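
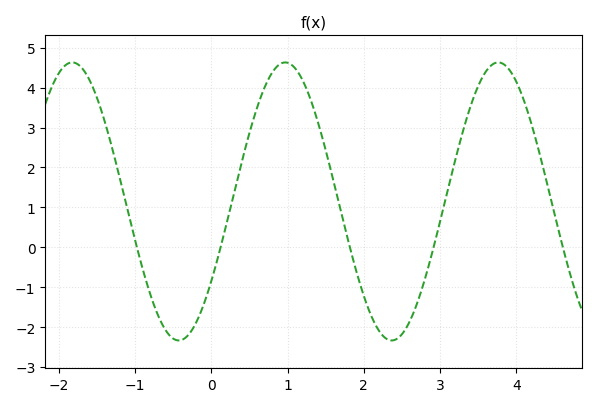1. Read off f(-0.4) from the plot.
-2.32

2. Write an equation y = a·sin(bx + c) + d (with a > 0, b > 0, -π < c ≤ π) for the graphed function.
y = 3.48sin(2.25x - 0.612) + 1.15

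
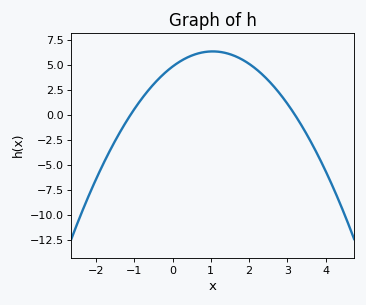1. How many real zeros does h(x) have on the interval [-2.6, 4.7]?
2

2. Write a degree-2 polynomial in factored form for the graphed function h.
y = -1.37(x + 1.1)(x - 3.2)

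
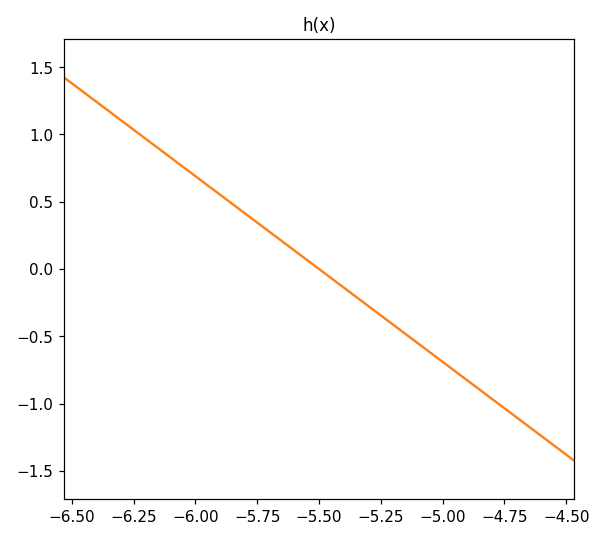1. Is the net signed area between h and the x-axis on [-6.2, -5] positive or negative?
positive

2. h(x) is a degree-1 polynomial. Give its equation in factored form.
y = -1.38(x + 5.5)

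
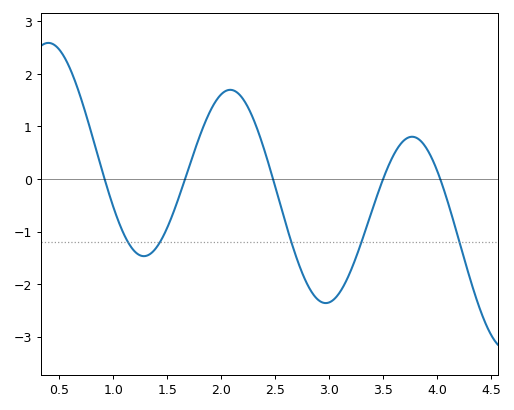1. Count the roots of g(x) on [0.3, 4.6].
5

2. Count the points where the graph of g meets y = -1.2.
5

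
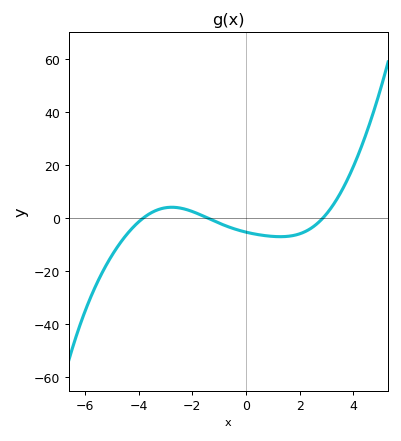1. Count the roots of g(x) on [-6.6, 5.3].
3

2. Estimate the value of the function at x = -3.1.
4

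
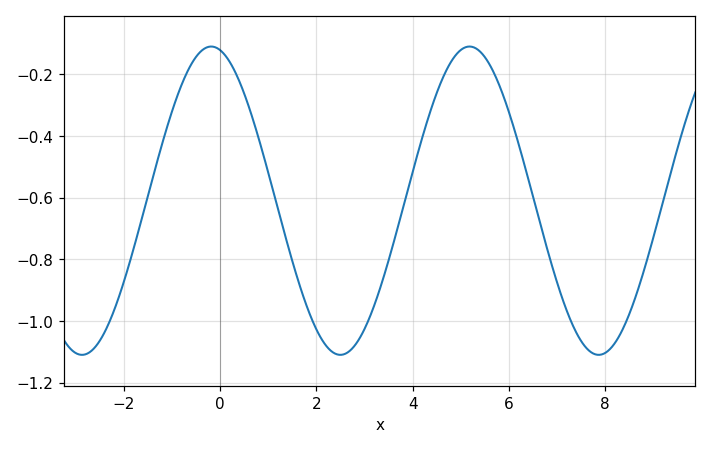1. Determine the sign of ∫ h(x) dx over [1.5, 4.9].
negative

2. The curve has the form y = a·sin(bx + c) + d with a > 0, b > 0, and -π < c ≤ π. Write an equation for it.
y = 0.5sin(1.2x + 1.8) - 0.61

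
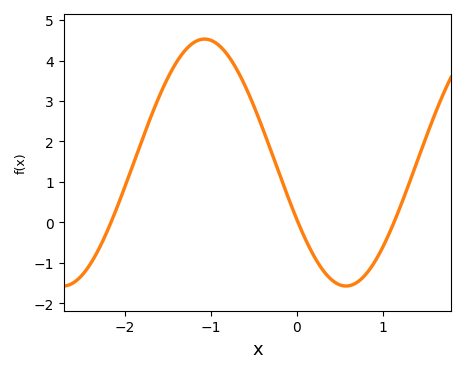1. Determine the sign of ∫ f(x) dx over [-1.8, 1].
positive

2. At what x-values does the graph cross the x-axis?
-2.2, 0, 1.1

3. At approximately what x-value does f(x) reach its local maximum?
-1.1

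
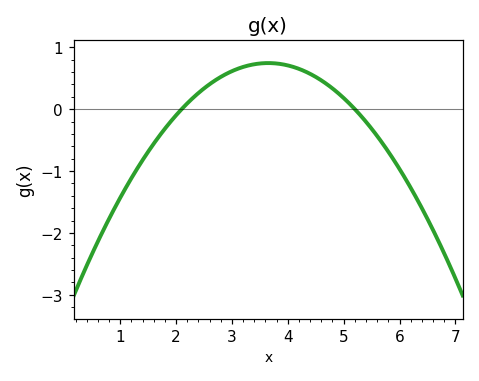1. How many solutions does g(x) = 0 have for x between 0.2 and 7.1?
2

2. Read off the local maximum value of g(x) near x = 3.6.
0.7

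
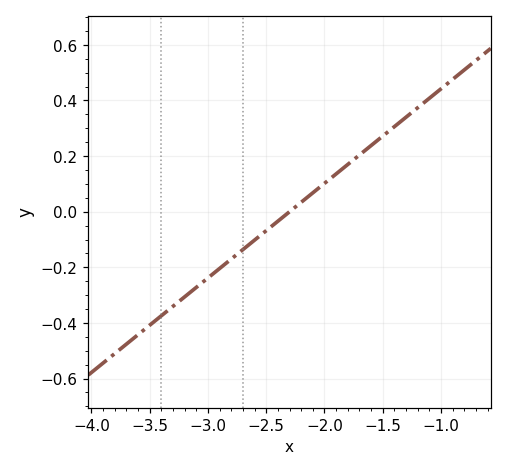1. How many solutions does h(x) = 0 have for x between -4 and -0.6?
1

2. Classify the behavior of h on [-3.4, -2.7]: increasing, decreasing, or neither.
increasing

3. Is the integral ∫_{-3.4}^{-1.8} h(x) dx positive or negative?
negative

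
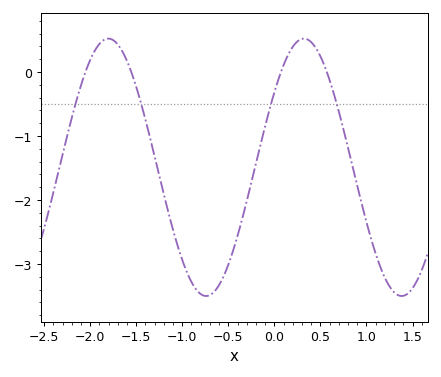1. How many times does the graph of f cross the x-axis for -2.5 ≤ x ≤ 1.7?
4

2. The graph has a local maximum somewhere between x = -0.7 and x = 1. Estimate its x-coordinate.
0.321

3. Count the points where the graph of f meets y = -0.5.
4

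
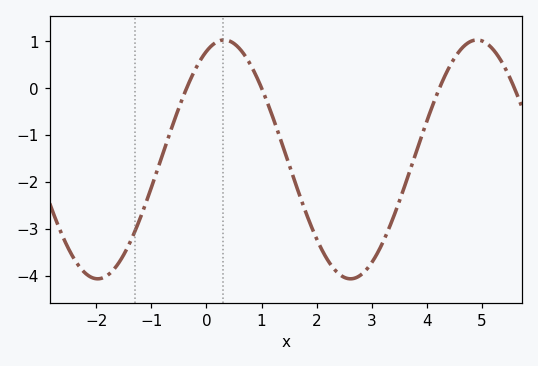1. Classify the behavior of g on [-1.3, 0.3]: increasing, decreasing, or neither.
increasing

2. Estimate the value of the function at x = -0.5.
-0.422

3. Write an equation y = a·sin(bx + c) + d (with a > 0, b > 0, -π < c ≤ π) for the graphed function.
y = 2.55sin(1.37x + 1.13) - 1.52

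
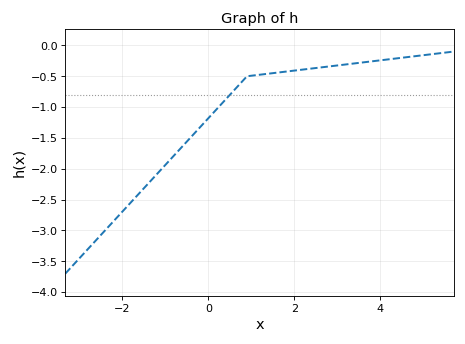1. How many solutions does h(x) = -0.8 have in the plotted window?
1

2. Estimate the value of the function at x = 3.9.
-0.25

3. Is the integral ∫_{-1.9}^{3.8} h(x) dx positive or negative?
negative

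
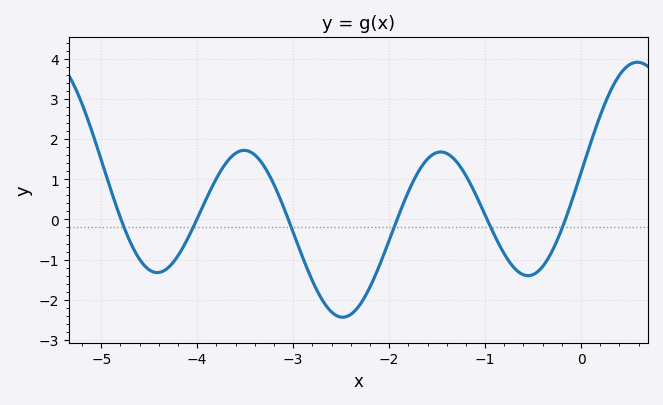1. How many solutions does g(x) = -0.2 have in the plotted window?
6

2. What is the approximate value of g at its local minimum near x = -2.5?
-2.44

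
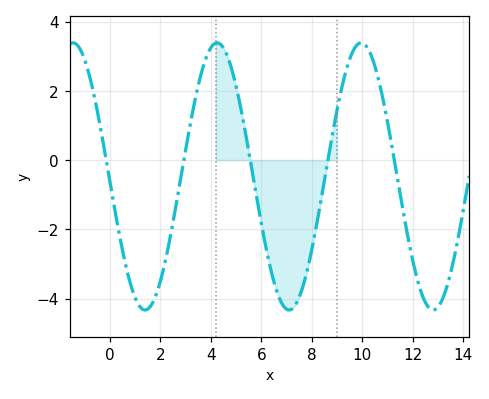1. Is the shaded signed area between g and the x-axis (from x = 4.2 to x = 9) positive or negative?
negative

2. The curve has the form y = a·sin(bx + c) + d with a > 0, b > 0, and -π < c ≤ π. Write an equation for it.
y = 3.86sin(1.1x - 3.1) - 0.47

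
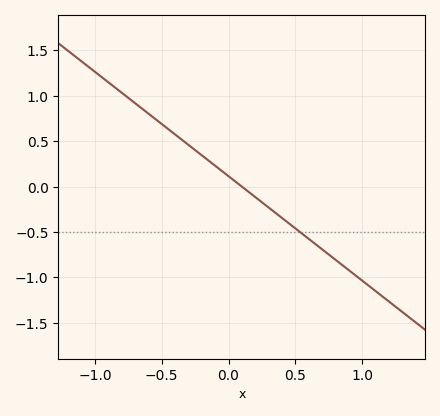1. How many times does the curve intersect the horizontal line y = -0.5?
1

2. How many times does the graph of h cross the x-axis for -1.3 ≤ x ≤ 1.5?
1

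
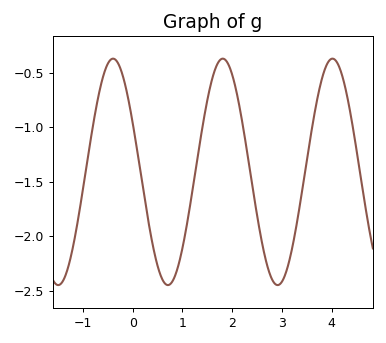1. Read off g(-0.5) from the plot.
-0.4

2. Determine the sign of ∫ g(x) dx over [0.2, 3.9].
negative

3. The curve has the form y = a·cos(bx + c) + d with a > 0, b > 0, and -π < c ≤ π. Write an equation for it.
y = 1.04cos(2.9x + 1.1) - 1.41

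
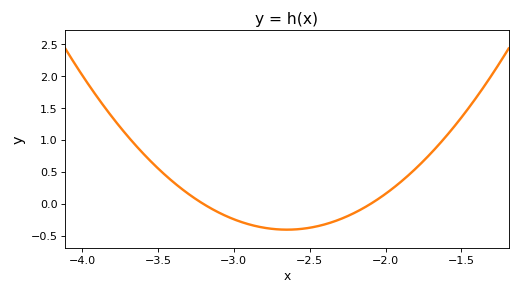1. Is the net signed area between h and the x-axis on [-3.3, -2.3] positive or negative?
negative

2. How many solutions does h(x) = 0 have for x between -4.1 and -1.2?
2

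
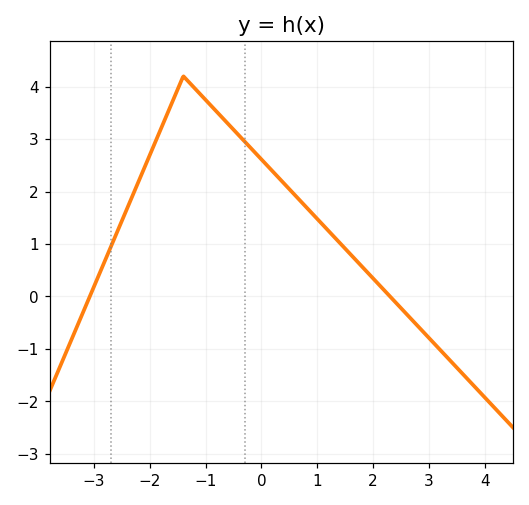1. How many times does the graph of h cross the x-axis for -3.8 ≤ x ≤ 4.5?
2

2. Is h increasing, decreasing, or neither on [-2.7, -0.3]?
neither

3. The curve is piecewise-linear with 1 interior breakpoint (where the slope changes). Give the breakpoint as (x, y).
(-1.4, 4.2)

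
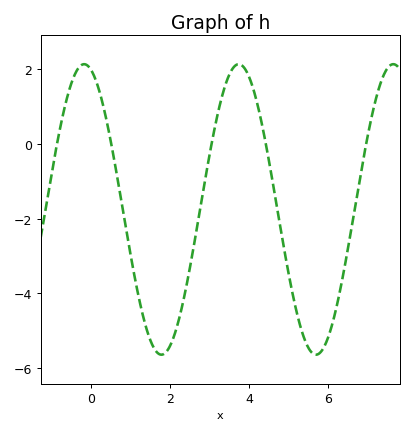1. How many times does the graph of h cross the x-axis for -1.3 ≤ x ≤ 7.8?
5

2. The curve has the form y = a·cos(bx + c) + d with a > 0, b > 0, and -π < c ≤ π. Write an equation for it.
y = 3.89cos(1.61x + 0.272) - 1.75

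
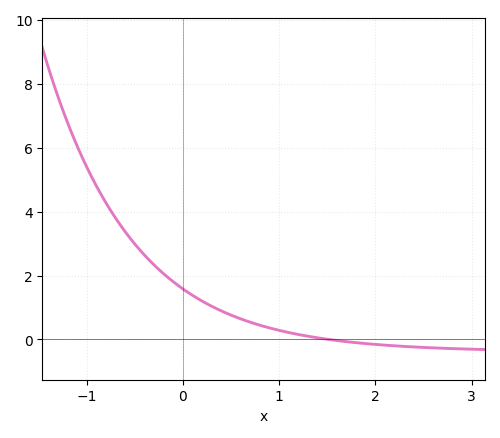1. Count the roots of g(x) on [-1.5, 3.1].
1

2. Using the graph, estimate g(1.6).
-0.032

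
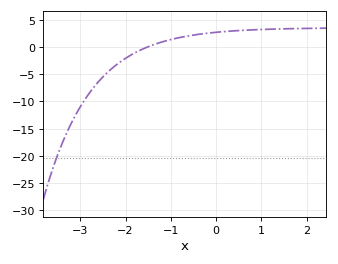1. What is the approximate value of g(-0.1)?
2.6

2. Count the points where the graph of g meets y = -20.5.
1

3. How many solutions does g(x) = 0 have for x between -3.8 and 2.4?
1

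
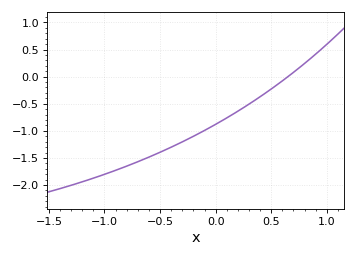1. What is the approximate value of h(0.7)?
0.078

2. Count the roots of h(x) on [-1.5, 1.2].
1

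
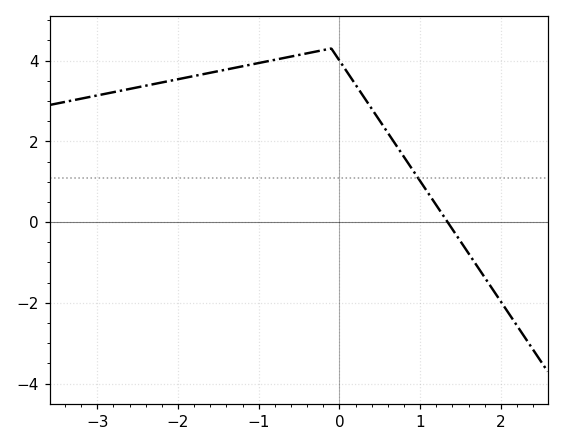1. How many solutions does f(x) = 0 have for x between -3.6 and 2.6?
1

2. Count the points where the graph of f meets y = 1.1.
1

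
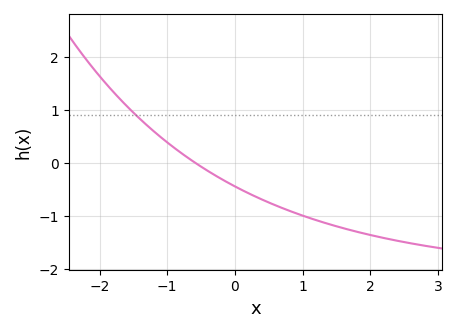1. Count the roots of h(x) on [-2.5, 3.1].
1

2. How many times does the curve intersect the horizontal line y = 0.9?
1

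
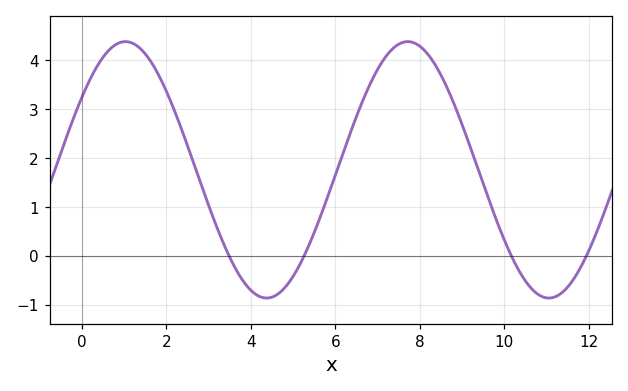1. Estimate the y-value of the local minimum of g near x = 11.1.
-0.9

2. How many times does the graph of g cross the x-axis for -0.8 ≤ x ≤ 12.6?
4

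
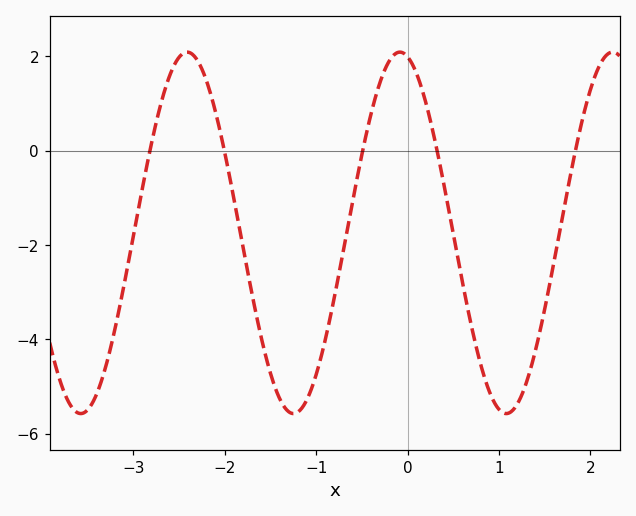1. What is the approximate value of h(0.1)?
1.6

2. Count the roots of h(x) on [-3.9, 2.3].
5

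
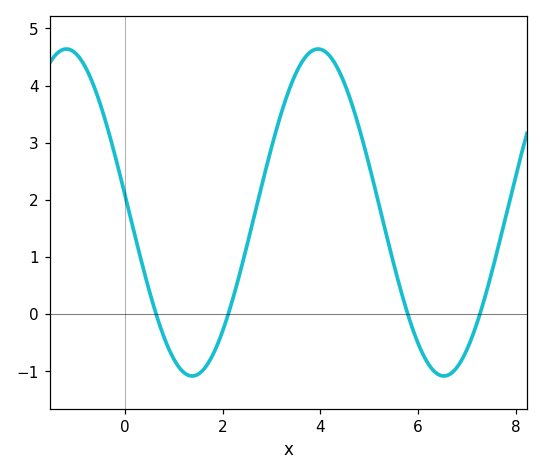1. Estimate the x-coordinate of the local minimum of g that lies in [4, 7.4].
6.53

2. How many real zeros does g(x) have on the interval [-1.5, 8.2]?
4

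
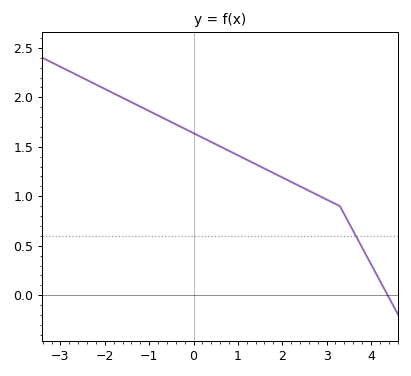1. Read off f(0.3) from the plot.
1.57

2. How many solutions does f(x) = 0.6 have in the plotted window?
1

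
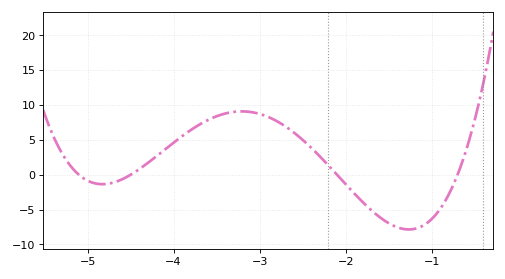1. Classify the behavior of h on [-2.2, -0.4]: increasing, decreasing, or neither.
neither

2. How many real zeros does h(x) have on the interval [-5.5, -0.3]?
4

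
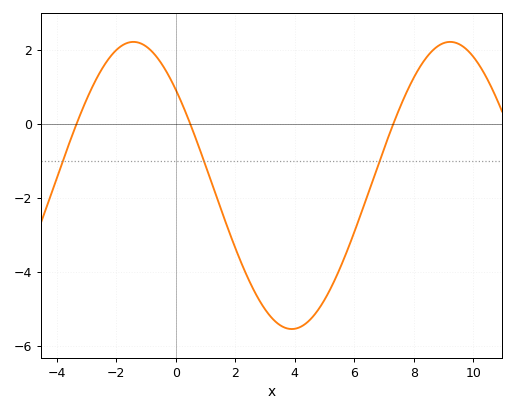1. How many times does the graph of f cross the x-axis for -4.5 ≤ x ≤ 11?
3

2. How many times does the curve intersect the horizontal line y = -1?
3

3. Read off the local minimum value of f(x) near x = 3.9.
-5.6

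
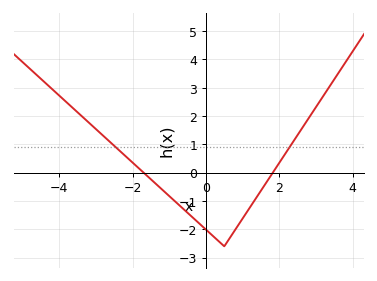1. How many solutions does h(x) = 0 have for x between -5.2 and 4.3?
2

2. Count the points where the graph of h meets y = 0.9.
2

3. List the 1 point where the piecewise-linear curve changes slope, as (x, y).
(0.5, -2.6)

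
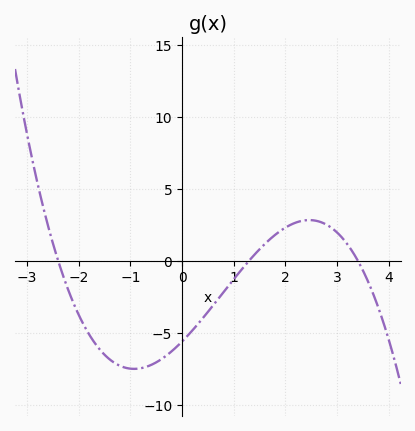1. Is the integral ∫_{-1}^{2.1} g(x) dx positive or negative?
negative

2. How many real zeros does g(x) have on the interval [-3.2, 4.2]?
3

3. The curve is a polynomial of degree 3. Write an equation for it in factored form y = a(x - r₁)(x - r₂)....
y = -0.53(x + 2.4)(x - 1.3)(x - 3.4)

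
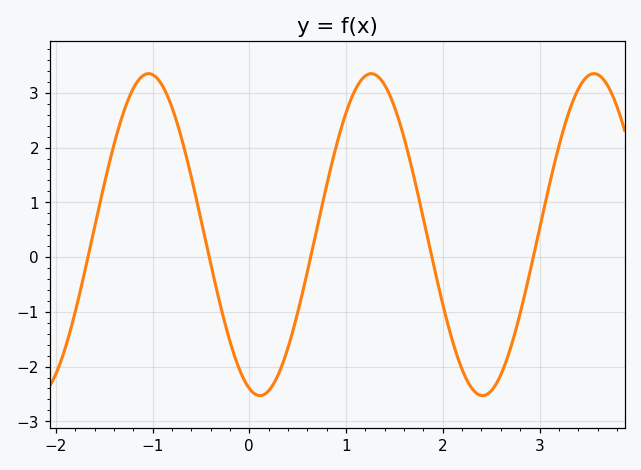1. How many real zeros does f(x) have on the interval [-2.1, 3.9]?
5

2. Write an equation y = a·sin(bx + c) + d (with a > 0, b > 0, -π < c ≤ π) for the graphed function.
y = 2.94sin(2.7x - 1.9) + 0.41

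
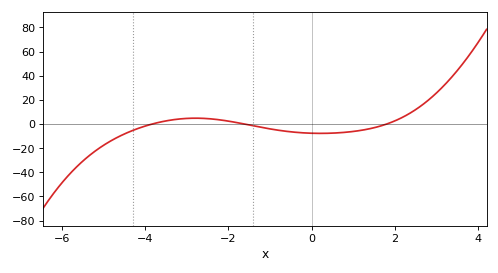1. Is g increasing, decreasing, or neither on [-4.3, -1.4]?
neither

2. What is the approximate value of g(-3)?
4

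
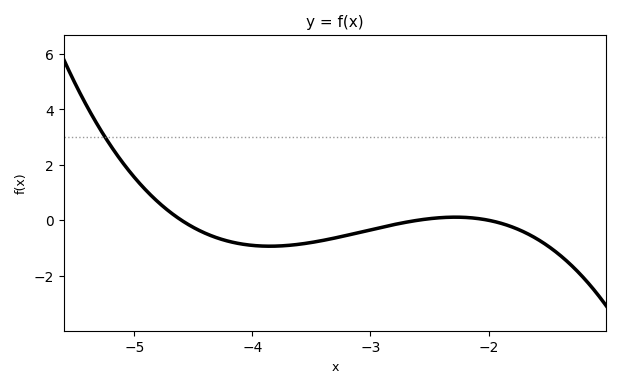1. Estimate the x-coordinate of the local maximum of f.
-2.3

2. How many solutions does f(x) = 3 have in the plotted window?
1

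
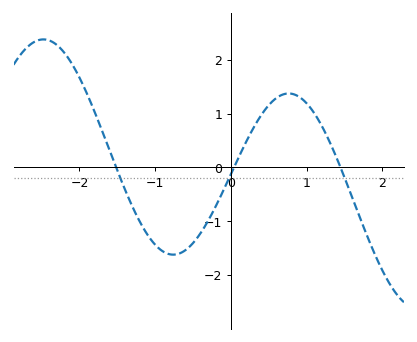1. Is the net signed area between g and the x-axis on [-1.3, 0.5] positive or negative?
negative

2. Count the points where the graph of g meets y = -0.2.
3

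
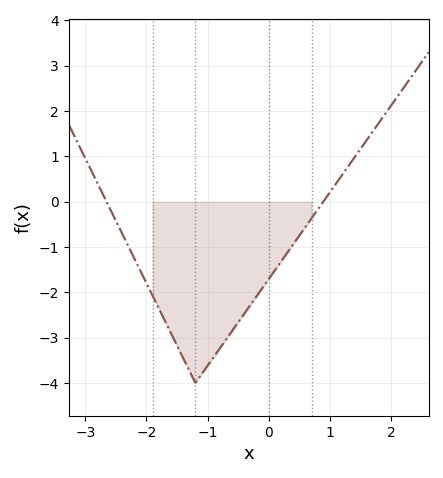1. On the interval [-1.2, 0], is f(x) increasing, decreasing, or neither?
increasing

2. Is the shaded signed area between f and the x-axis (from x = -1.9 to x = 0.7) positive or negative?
negative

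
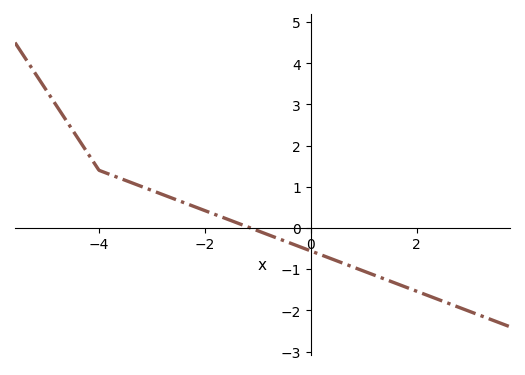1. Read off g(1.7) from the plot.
-1.39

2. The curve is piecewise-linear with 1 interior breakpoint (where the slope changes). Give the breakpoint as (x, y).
(-4, 1.4)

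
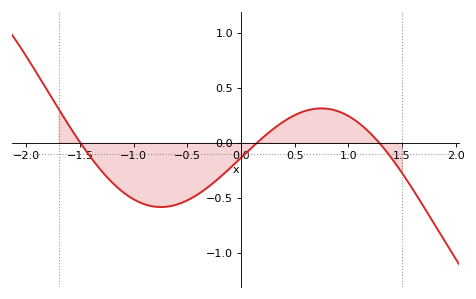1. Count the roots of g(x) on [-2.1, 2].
3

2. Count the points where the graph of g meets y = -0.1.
3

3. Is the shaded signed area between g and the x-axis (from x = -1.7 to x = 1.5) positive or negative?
negative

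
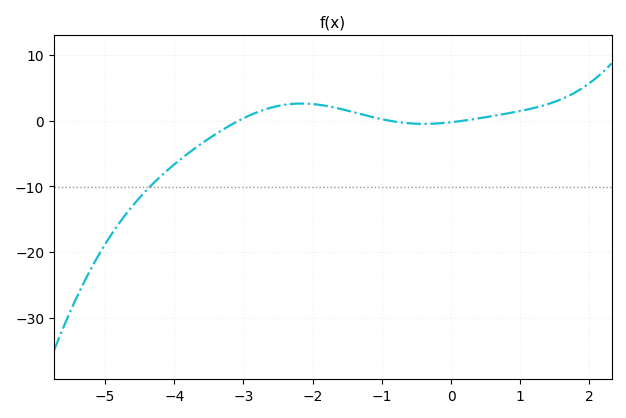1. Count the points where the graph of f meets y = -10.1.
1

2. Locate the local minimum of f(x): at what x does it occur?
-0.4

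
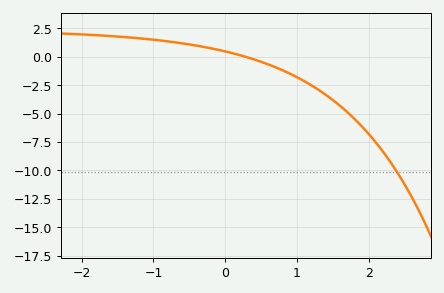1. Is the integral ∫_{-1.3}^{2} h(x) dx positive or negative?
negative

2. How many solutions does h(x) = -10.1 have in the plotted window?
1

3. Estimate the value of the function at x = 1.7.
-4.85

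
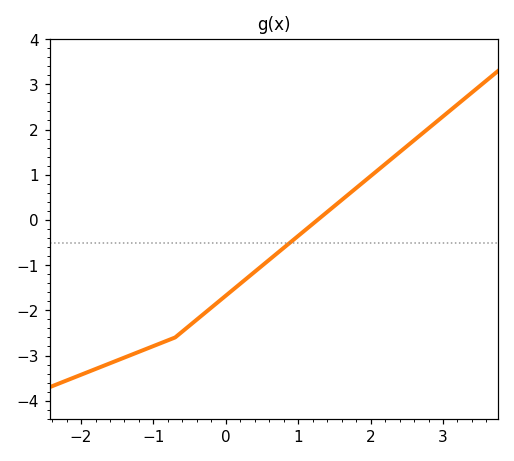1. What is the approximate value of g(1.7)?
0.573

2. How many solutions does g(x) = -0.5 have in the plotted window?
1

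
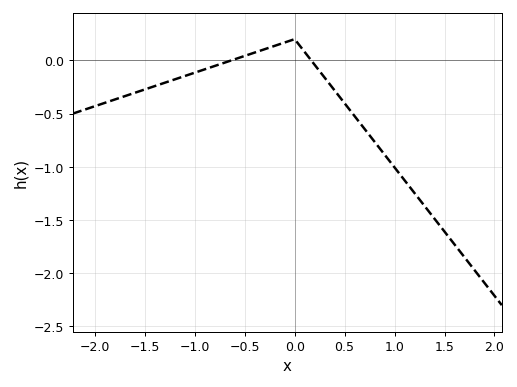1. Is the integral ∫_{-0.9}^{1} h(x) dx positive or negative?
negative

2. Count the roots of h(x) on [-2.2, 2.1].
2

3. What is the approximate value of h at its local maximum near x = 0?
0.2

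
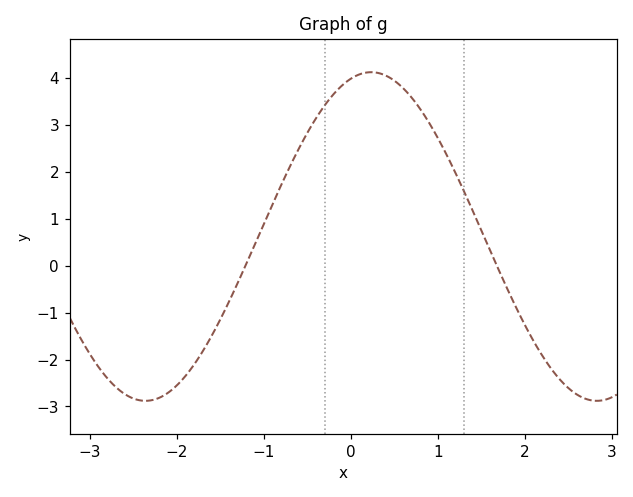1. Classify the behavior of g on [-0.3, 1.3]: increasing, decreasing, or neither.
neither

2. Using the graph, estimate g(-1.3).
-0.36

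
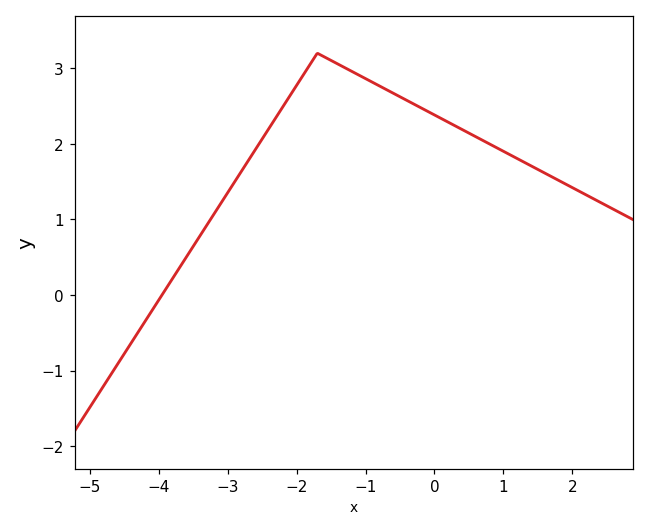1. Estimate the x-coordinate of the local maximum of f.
-1.7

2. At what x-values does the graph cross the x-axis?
-3.95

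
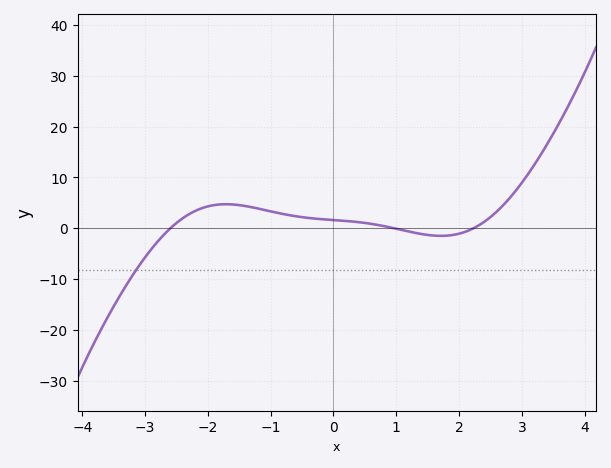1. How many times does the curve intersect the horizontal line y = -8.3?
1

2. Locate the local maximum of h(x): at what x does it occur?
-1.8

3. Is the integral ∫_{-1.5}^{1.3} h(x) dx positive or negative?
positive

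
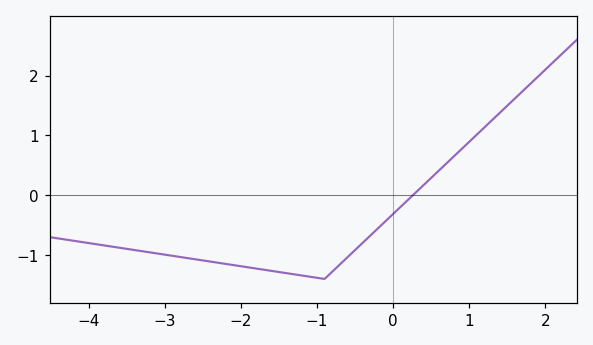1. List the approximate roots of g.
0.3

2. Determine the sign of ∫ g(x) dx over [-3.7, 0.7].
negative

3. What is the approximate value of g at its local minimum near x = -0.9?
-1.4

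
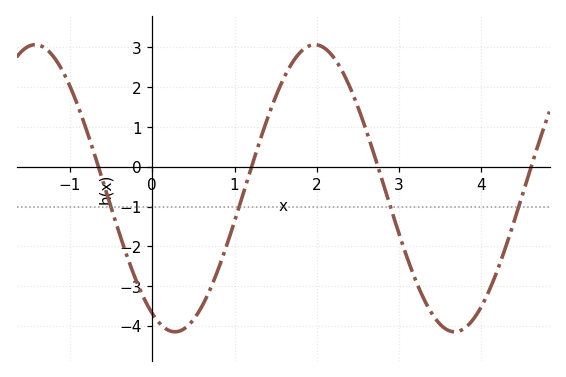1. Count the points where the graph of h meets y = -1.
4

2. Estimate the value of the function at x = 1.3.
0.6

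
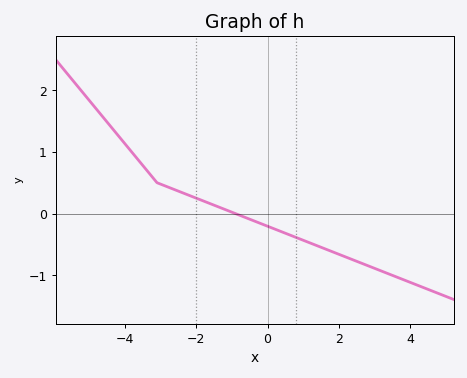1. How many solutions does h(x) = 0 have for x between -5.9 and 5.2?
1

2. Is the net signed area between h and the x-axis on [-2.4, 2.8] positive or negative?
negative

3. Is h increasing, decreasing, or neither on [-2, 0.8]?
decreasing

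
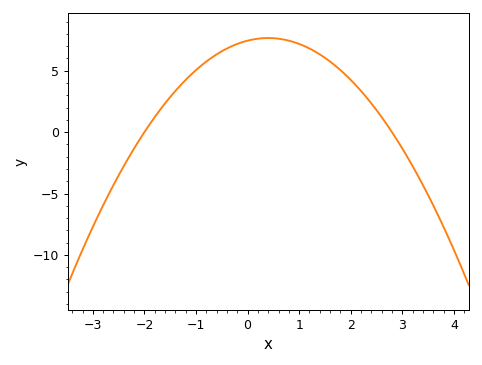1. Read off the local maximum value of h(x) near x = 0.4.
7.5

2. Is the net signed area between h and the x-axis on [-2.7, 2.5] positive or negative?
positive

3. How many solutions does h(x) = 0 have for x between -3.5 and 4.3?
2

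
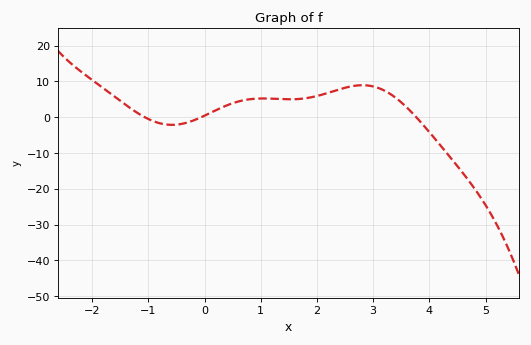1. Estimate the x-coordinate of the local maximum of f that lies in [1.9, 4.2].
2.8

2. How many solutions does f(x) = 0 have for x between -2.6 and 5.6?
3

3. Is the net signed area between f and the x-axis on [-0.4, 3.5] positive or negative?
positive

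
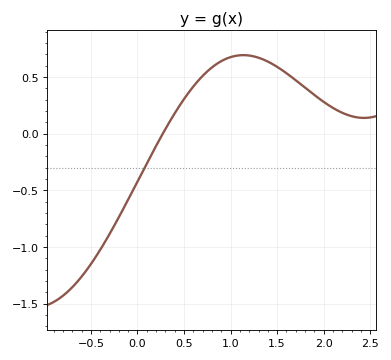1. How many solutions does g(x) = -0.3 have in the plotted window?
1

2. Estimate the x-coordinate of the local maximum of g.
1.15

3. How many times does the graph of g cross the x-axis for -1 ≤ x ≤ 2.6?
1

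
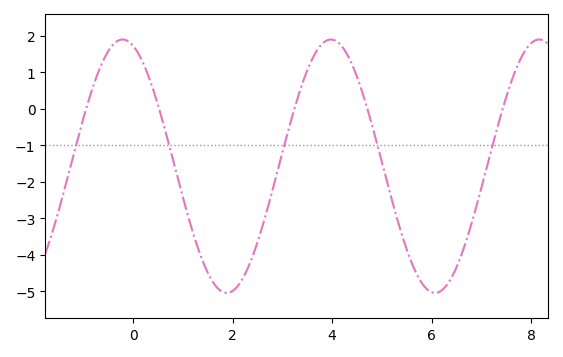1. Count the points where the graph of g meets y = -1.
5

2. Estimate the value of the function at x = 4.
1.9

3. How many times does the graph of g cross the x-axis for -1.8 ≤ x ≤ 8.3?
5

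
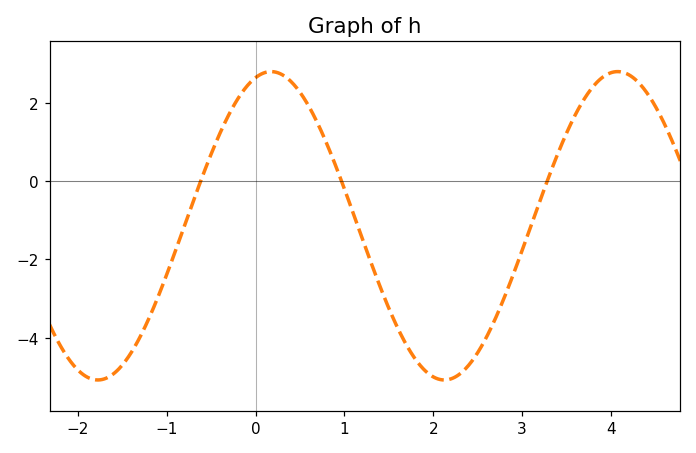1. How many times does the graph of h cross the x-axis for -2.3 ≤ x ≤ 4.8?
3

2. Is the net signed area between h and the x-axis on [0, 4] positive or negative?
negative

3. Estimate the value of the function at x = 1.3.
-2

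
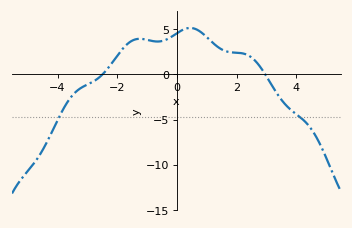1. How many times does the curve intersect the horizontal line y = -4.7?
2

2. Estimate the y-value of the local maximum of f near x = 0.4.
5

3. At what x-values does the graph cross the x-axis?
-2.4, 3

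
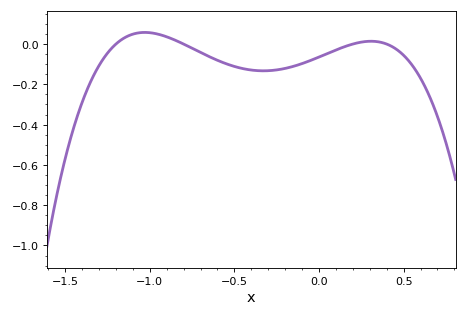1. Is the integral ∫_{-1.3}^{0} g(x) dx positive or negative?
negative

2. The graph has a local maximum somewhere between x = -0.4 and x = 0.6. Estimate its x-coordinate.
0.308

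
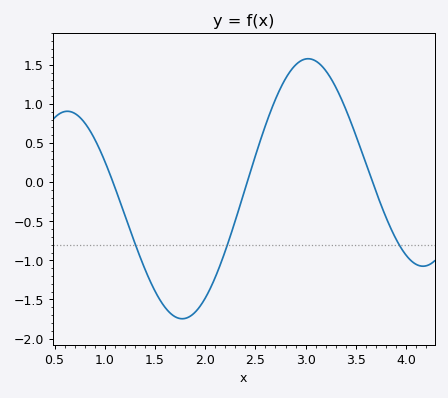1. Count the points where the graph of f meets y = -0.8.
3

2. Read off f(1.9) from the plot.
-1.65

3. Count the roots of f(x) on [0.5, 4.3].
3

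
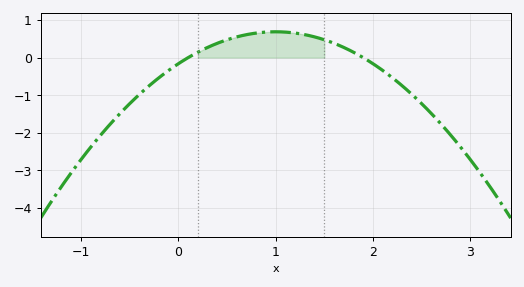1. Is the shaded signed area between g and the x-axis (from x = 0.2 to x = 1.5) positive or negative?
positive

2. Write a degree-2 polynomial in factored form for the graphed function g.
y = -0.85(x - 0.1)(x - 1.9)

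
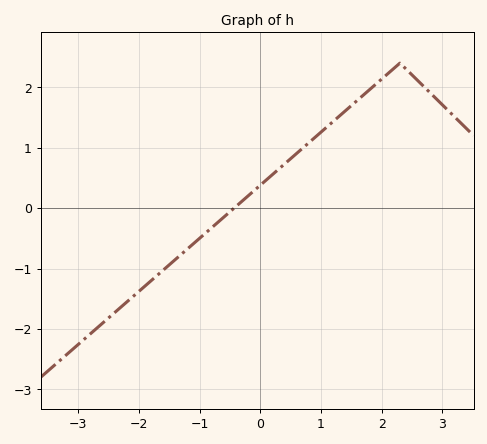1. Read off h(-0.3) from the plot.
0.1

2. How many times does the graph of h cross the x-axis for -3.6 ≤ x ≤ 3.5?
1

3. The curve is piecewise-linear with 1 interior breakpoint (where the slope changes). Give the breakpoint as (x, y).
(2.3, 2.4)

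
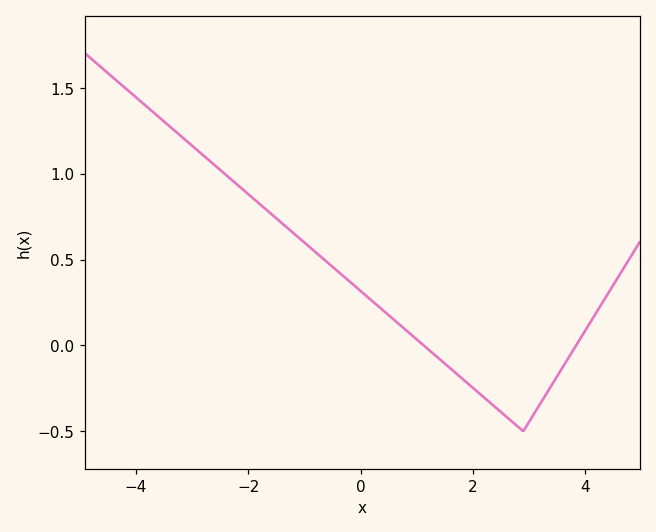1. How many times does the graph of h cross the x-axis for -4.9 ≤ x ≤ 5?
2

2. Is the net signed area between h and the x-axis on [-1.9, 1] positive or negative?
positive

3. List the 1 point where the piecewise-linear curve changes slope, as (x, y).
(2.9, -0.5)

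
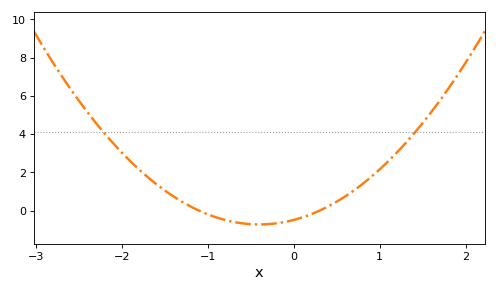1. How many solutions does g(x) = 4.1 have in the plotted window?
2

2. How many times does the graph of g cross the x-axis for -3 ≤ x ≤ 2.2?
2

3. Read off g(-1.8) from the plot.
2.16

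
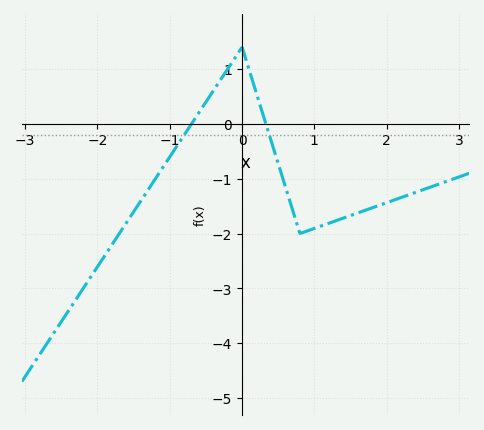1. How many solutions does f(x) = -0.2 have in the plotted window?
2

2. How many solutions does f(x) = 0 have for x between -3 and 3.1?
2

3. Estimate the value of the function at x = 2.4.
-1.25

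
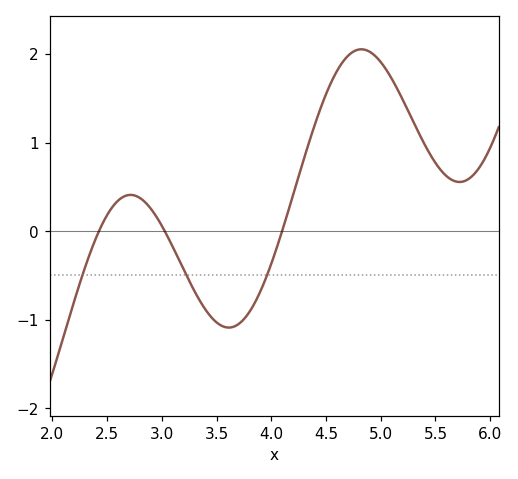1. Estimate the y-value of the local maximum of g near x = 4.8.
2.1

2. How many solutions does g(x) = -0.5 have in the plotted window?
3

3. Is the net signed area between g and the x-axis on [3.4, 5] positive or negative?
positive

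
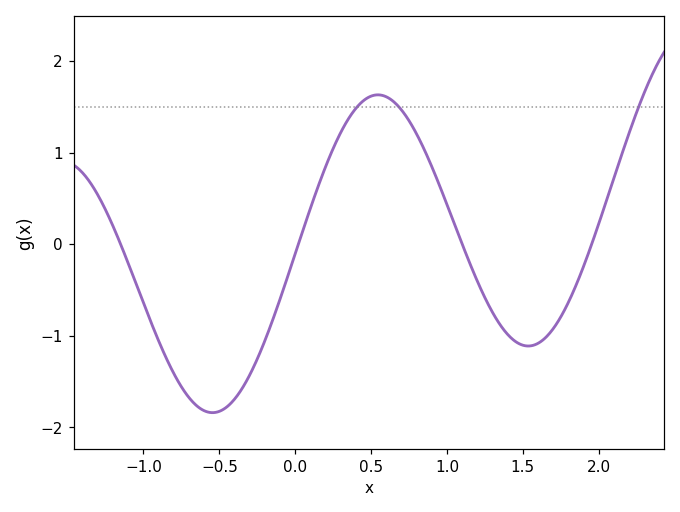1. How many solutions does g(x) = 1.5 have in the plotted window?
3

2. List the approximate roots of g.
-1.15, 0.021, 1.1, 1.95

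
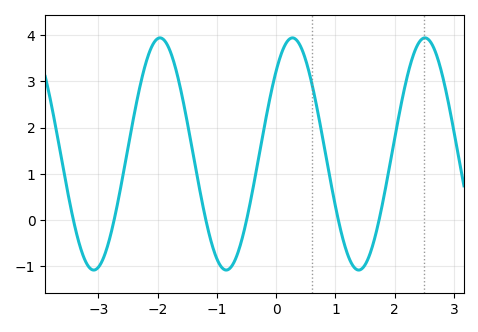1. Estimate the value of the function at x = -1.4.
1.4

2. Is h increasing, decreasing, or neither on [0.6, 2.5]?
neither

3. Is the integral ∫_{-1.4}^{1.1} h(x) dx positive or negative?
positive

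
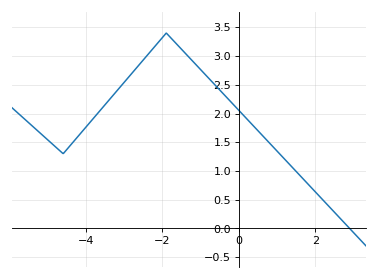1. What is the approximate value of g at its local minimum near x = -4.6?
1.3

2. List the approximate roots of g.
3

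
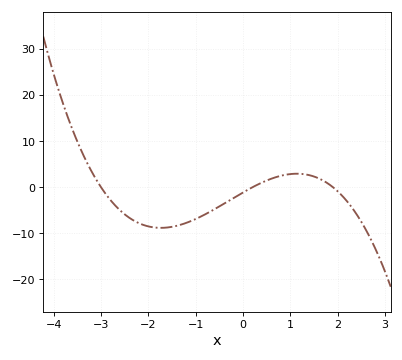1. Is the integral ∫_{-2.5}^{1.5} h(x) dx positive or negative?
negative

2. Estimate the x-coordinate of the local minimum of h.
-1.7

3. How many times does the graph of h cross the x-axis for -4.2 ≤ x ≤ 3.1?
3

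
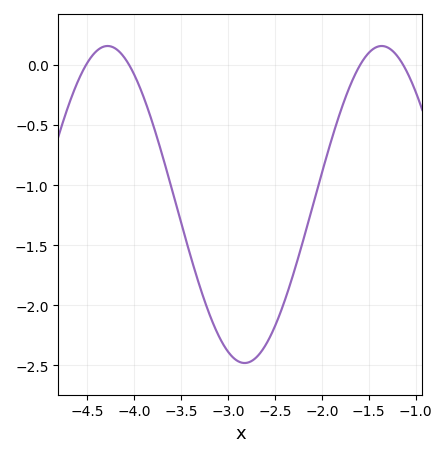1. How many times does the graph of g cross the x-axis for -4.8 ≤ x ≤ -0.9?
4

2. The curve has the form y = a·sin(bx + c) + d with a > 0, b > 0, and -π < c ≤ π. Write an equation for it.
y = 1.32sin(2.1x - 1.8) - 1.16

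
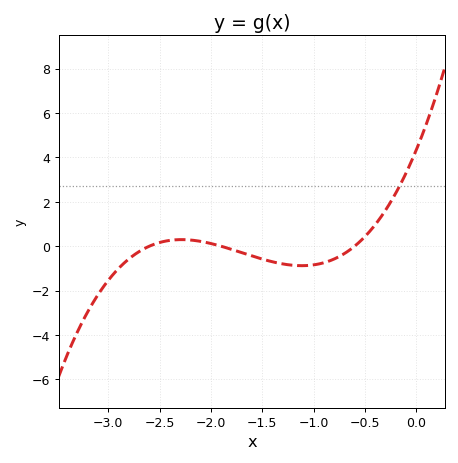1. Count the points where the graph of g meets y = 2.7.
1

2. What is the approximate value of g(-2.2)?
0.2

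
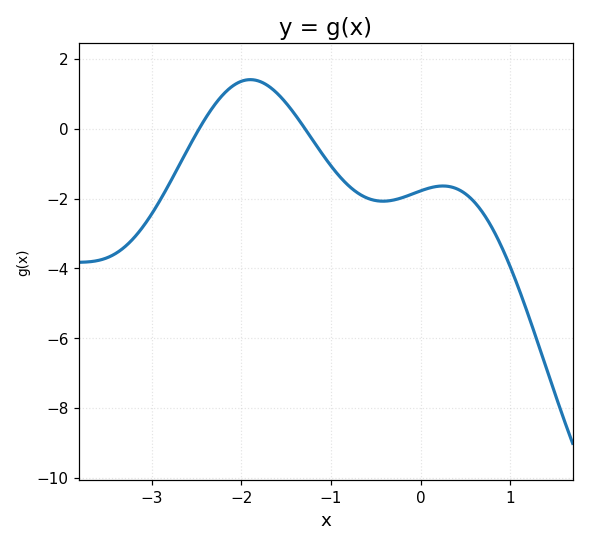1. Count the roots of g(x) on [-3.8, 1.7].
2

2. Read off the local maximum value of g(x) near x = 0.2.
-1.6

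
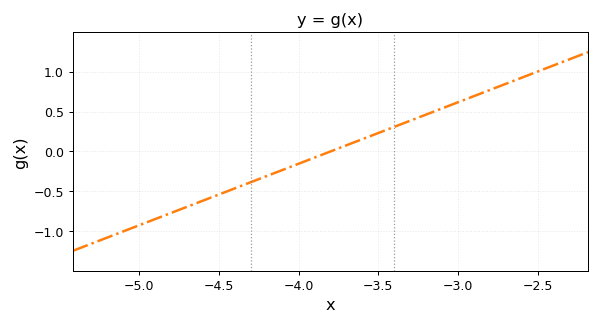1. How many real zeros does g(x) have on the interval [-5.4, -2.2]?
1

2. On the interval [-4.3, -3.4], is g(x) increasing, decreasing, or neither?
increasing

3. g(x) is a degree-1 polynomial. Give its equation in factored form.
y = 0.77(x + 3.8)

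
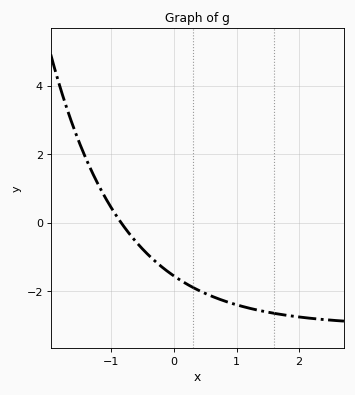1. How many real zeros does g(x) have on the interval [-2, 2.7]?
1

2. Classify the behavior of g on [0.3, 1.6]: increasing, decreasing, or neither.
decreasing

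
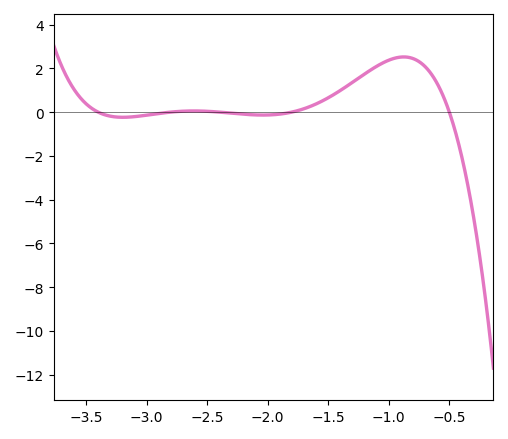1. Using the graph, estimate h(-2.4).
0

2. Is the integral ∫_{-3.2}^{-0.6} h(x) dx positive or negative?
positive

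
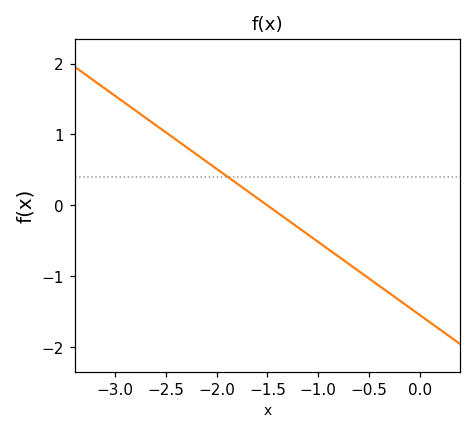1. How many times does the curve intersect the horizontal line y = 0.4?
1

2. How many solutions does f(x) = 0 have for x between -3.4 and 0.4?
1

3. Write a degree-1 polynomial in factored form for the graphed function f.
y = -1.03(x + 1.5)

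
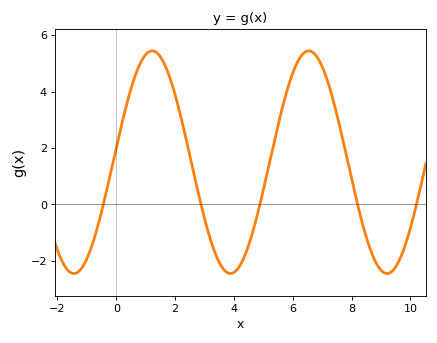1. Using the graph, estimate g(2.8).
0.4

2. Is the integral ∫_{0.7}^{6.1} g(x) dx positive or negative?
positive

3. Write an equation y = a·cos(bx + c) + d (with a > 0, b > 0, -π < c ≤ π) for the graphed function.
y = 3.95cos(1.2x - 1.4) + 1.5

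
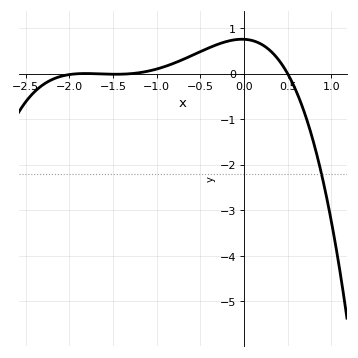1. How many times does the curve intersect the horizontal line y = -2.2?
1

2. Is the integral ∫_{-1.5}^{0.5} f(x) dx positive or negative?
positive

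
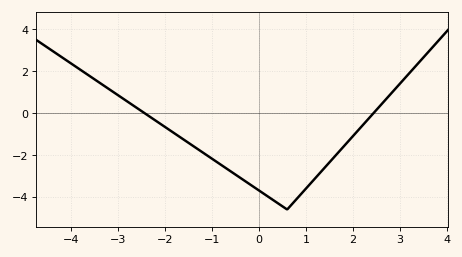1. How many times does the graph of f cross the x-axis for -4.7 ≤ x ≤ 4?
2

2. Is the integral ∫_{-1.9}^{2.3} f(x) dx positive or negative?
negative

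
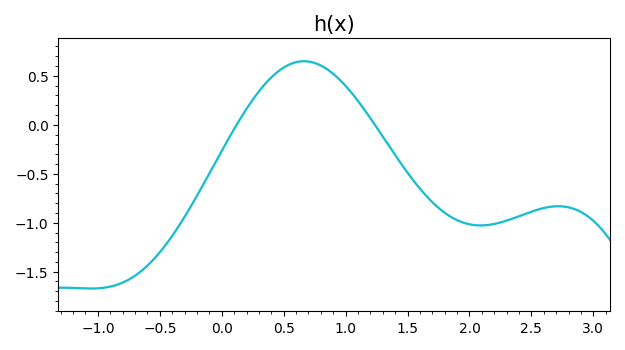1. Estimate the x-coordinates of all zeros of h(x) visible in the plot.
0.1, 1.2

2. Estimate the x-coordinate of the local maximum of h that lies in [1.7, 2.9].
2.7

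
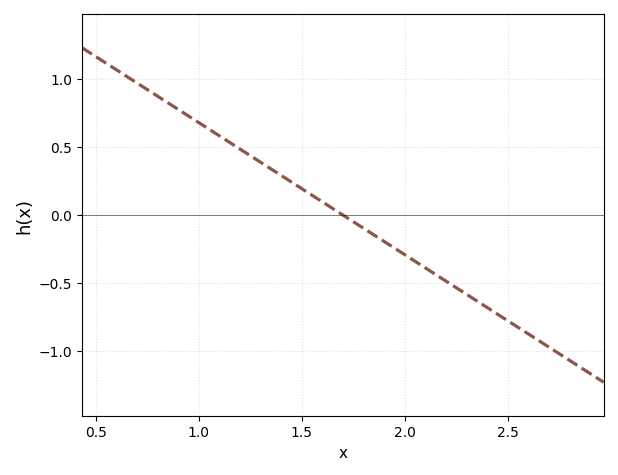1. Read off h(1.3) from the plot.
0.388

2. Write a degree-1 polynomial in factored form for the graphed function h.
y = -0.97(x - 1.7)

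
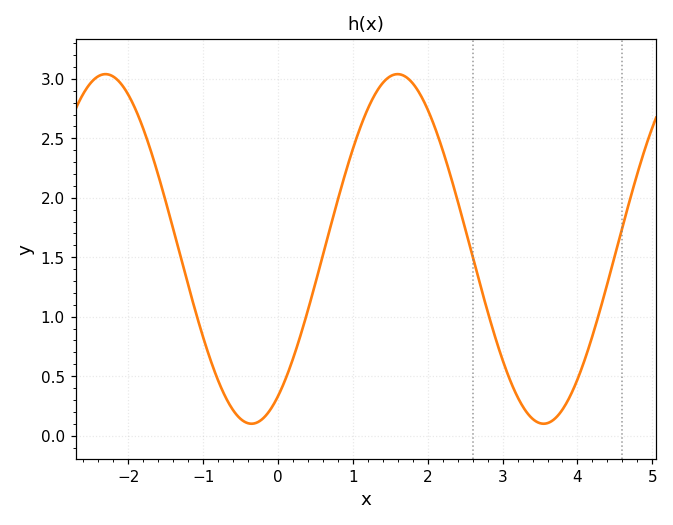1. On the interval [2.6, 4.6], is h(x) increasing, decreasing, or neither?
neither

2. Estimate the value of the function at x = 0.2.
0.65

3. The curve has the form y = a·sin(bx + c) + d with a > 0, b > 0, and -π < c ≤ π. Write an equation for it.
y = 1.47sin(1.6x - 1) + 1.57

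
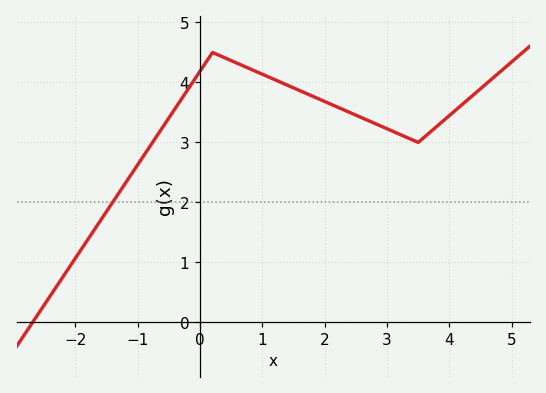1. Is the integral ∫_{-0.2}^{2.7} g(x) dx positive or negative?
positive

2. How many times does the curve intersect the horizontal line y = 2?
1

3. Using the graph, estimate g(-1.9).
1.23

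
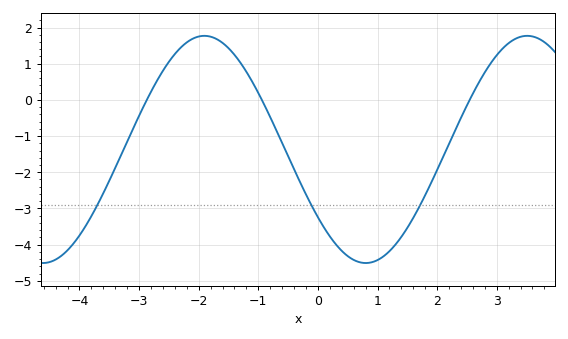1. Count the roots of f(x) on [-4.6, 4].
3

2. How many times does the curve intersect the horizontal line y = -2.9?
3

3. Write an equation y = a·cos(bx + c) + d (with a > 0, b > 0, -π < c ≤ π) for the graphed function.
y = 3.14cos(1.2x + 2.2) - 1.37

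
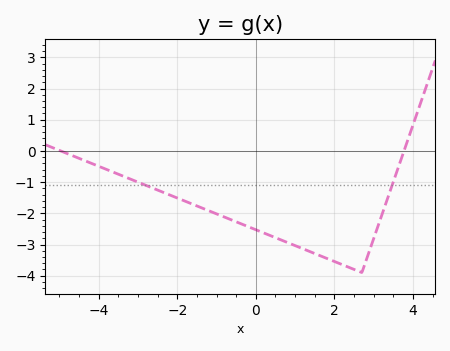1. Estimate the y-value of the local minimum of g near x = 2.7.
-3.9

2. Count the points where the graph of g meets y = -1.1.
2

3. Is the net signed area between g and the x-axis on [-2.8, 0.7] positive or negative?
negative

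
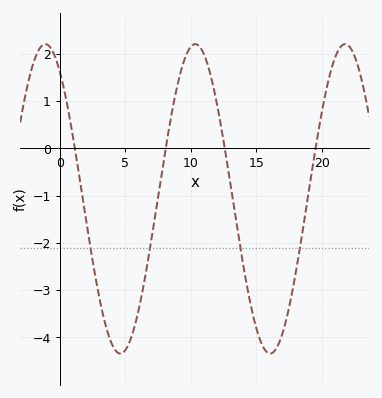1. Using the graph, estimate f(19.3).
-0.4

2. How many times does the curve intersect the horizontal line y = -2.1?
4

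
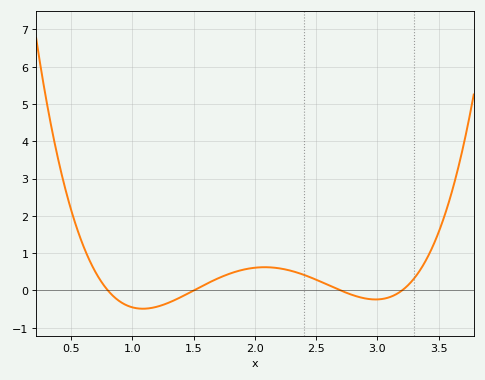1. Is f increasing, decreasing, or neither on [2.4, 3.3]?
neither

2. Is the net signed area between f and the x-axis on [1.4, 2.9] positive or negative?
positive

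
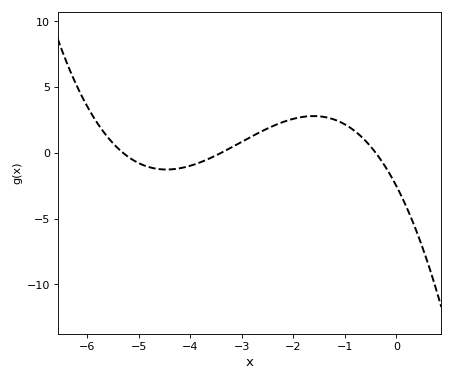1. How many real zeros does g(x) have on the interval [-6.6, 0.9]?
3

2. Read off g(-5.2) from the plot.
-0.5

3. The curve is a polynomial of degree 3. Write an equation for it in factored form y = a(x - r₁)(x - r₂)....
y = -0.35(x + 5.3)(x + 3.4)(x + 0.4)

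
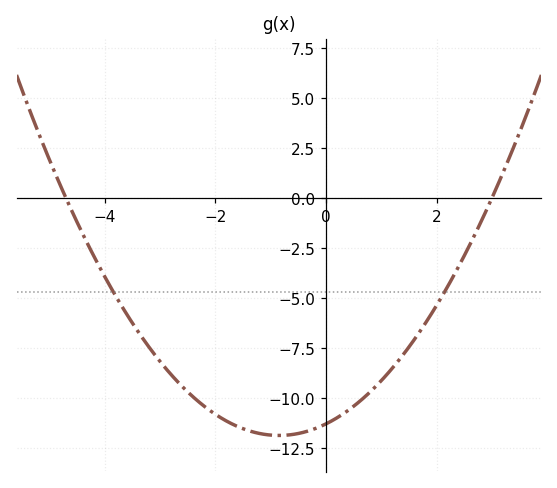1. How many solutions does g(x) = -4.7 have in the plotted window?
2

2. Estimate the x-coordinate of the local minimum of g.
-0.8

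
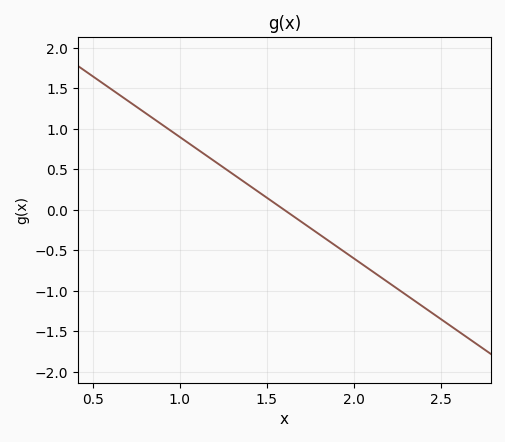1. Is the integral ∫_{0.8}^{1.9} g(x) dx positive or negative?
positive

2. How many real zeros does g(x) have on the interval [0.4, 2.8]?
1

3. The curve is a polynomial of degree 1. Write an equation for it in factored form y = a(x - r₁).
y = -1.5(x - 1.6)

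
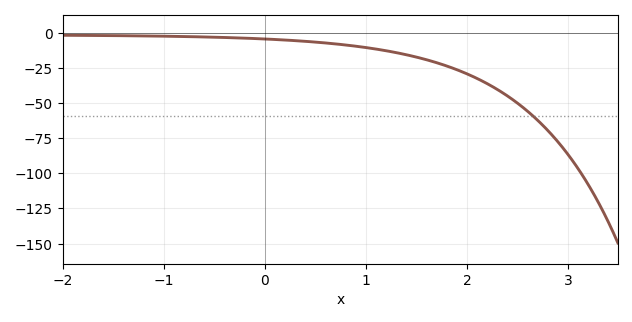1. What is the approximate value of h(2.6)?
-55.9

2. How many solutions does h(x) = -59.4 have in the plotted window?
1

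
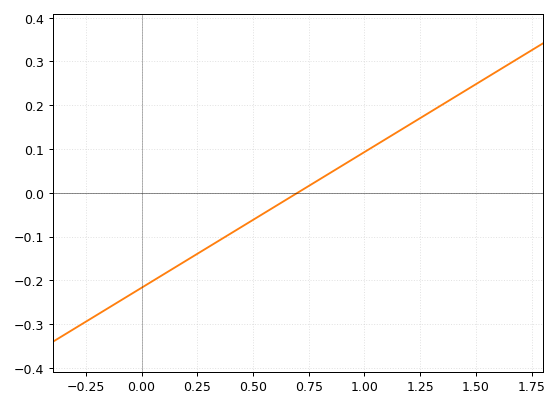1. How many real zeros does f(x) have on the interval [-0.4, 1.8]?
1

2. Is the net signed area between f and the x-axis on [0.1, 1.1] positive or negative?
negative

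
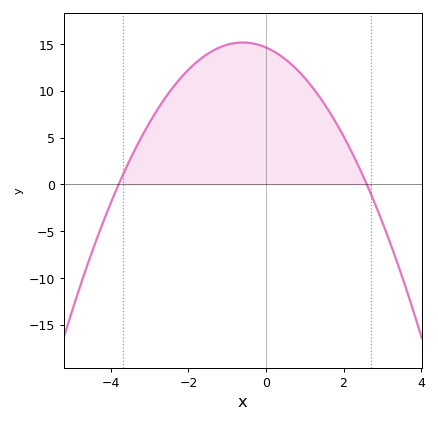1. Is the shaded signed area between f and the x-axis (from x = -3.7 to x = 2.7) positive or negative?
positive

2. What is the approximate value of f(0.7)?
12.7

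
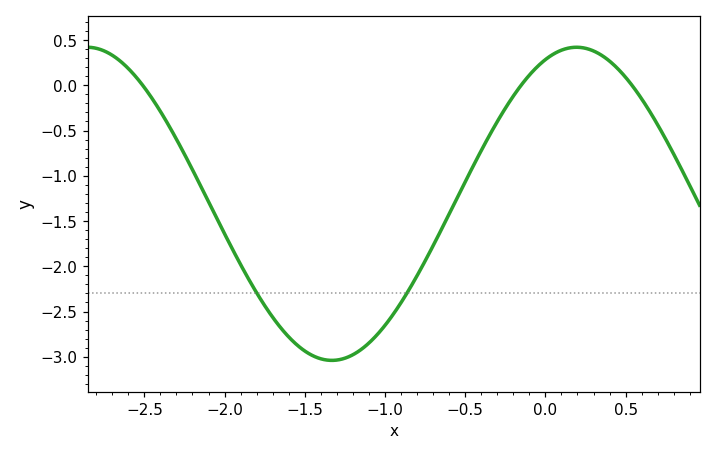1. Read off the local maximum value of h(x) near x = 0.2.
0.4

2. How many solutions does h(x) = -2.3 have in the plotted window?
2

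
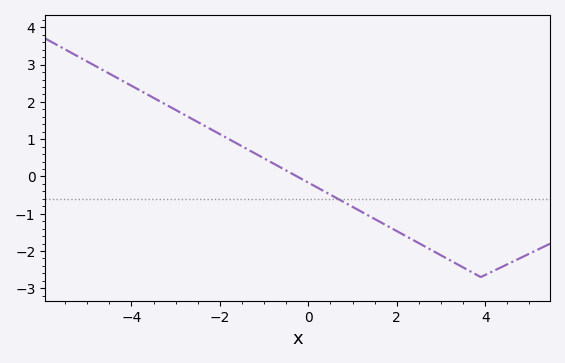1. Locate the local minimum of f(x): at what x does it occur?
3.9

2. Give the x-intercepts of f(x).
-0.255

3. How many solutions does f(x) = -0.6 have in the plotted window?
1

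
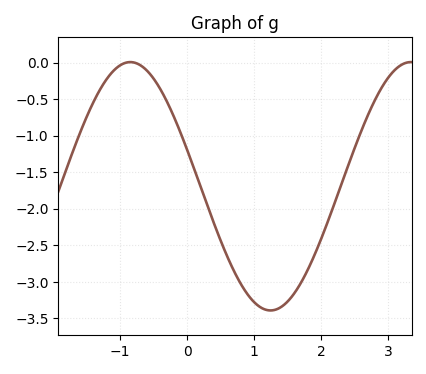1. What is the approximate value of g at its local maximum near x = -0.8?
0.01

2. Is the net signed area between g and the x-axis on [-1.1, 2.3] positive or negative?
negative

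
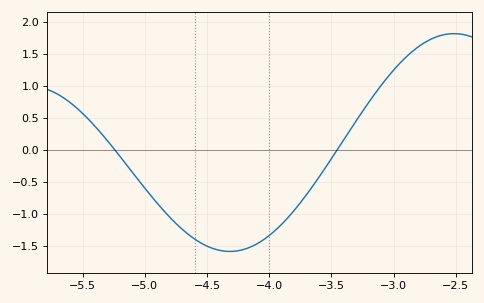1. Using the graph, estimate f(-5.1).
-0.349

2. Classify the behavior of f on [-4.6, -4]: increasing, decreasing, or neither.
neither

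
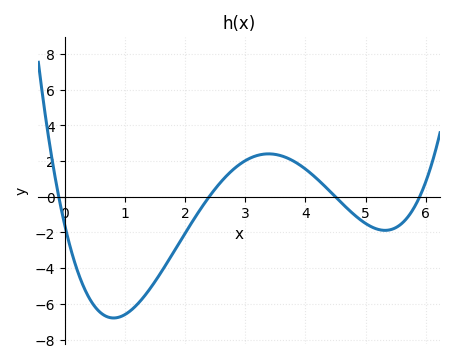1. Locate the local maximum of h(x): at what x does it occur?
3.39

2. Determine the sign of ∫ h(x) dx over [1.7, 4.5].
positive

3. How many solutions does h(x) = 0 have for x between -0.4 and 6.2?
4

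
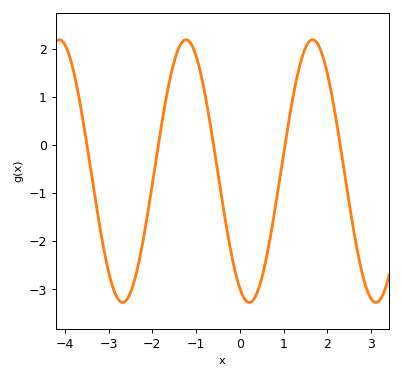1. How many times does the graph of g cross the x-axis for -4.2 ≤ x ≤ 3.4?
5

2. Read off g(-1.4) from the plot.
2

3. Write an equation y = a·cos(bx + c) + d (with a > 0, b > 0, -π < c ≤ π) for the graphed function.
y = 2.73cos(2.2x + 2.7) - 0.54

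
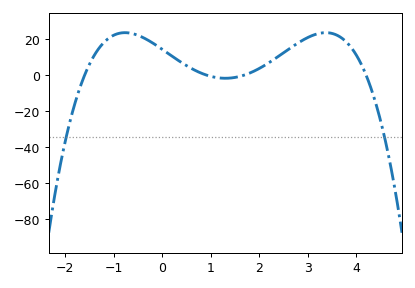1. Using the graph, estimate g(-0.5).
22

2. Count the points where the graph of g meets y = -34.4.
2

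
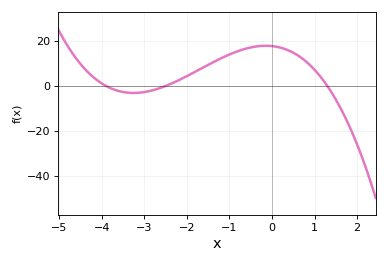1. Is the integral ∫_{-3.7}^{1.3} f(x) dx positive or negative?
positive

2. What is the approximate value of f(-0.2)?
18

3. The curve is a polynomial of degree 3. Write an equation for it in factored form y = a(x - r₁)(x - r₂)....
y = -1.4(x + 3.9)(x + 2.5)(x - 1.3)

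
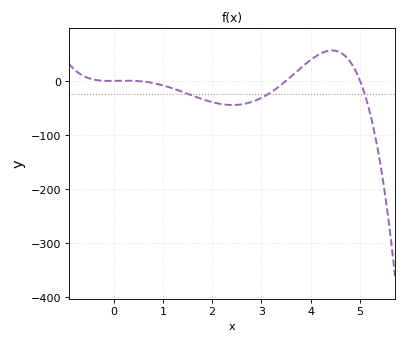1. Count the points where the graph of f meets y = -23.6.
3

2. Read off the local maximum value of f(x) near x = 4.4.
56.1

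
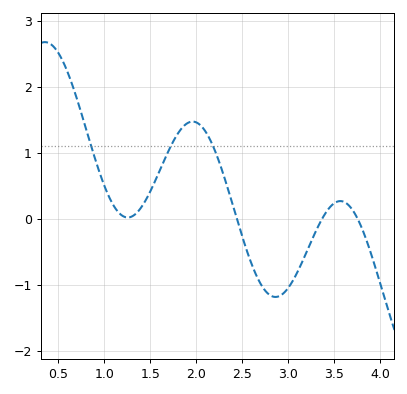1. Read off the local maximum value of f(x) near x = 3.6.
0.267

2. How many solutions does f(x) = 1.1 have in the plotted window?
3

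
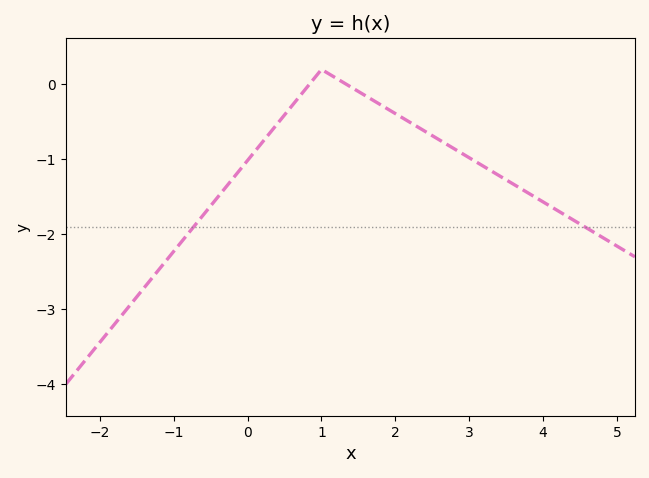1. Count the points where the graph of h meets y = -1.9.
2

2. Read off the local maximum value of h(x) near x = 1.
0.199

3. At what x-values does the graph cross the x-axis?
0.835, 1.34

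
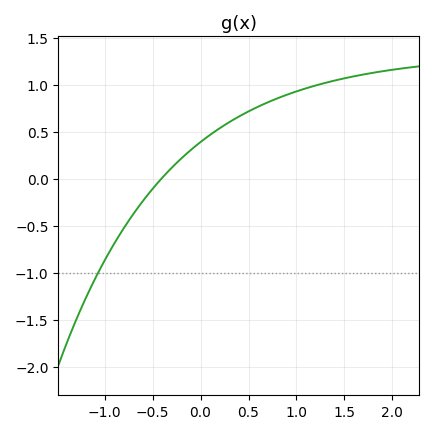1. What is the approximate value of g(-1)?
-0.869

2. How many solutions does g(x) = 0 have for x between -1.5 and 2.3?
1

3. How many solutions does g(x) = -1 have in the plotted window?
1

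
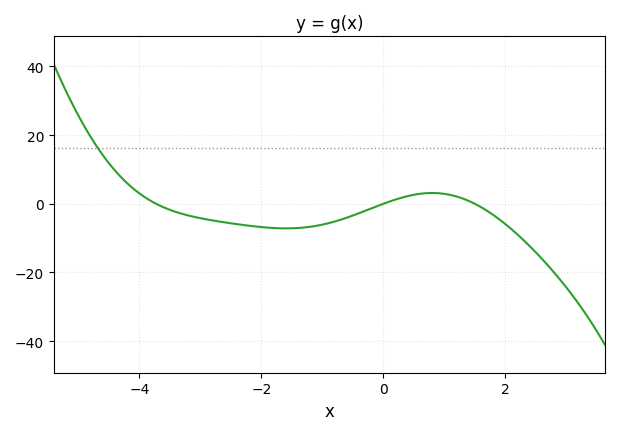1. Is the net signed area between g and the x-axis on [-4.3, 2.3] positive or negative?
negative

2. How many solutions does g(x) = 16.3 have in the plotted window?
1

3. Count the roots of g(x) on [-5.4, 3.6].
3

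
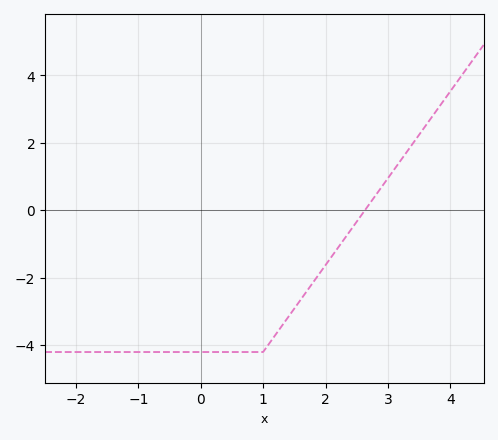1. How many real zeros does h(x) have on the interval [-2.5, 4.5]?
1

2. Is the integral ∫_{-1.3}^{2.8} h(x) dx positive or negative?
negative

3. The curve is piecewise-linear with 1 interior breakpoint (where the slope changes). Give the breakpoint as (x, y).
(1, -4.2)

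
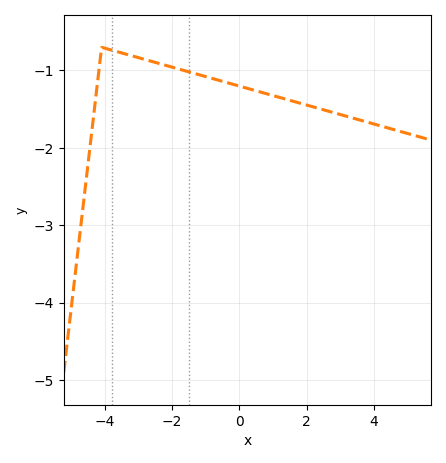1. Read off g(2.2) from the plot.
-1.5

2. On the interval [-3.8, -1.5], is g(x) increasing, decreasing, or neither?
decreasing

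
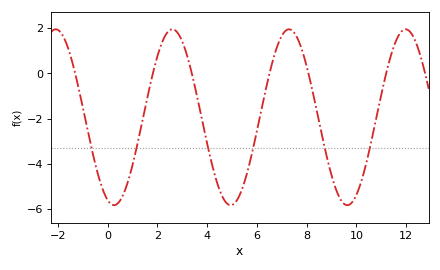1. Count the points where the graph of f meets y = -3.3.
6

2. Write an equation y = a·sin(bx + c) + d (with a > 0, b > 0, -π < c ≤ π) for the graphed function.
y = 3.89sin(1.3x - 1.9) - 1.94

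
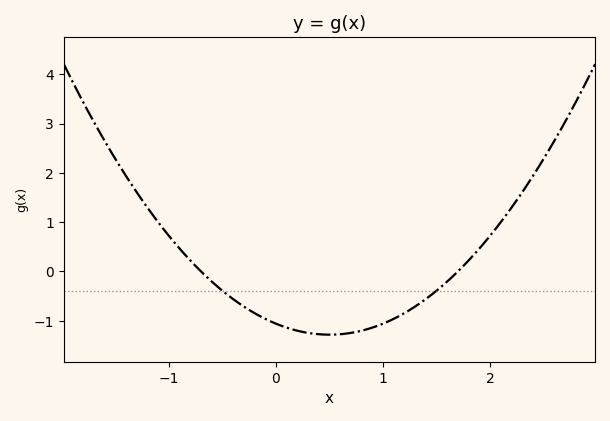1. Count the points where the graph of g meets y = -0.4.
2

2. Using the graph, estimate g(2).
0.7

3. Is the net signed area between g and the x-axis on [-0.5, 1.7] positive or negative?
negative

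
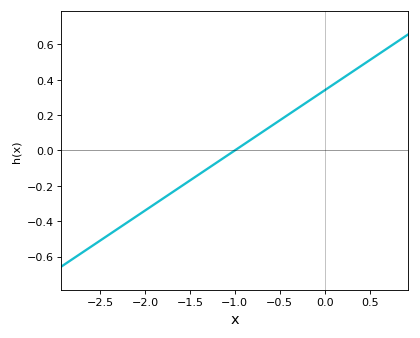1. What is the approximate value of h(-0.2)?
0.28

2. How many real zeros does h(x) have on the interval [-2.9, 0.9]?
1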